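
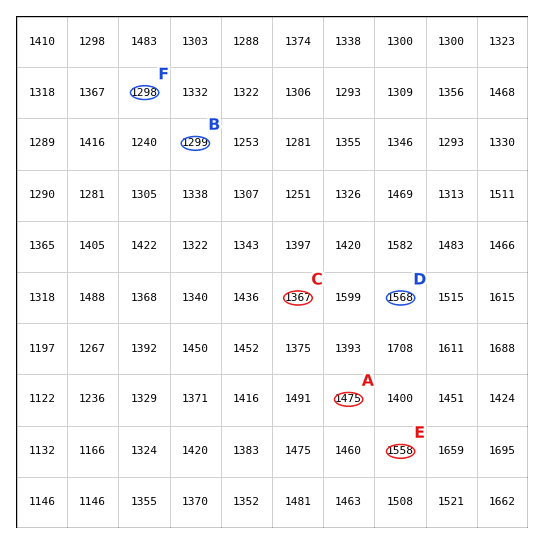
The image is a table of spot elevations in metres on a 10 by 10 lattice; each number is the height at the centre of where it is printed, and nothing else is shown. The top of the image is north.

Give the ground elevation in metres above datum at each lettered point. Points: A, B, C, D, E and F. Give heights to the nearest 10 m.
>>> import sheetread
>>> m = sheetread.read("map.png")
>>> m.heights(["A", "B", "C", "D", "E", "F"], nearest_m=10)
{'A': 1470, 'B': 1300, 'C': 1370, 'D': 1570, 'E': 1560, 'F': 1300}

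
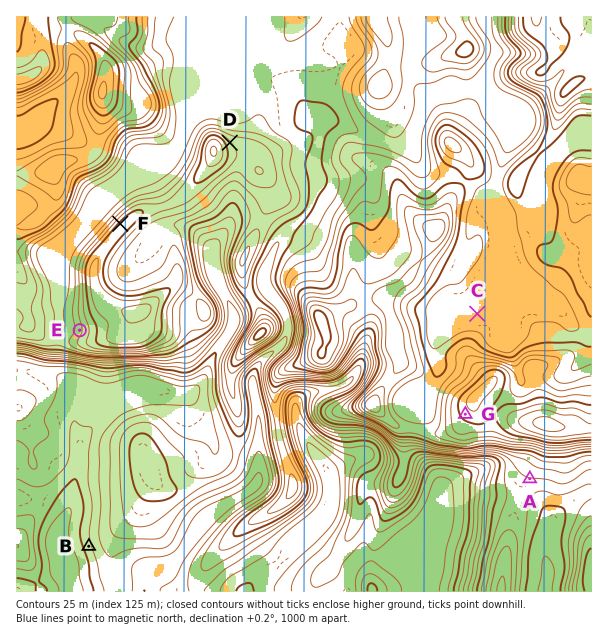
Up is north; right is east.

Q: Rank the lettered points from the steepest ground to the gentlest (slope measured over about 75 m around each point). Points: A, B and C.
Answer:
B A C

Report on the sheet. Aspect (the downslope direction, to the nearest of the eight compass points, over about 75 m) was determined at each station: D NE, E W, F NW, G SW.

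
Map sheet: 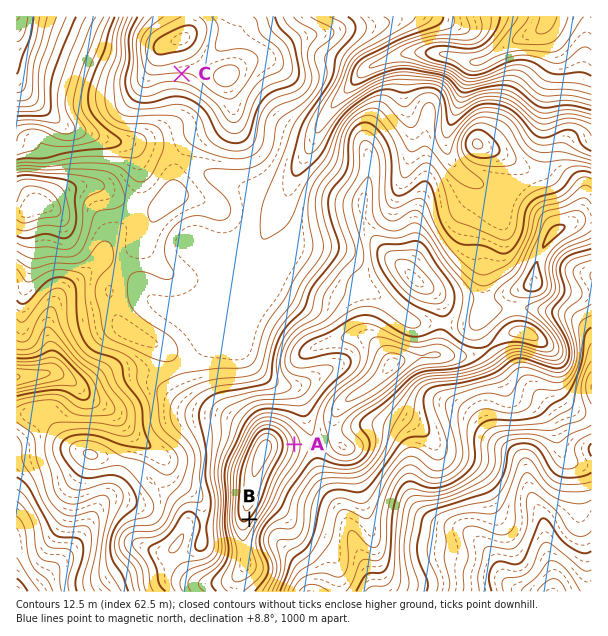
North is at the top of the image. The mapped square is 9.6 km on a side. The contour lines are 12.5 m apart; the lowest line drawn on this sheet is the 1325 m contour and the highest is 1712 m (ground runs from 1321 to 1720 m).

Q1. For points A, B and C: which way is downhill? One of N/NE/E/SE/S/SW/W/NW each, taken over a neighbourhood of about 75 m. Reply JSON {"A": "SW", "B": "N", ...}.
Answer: {"A": "E", "B": "SE", "C": "S"}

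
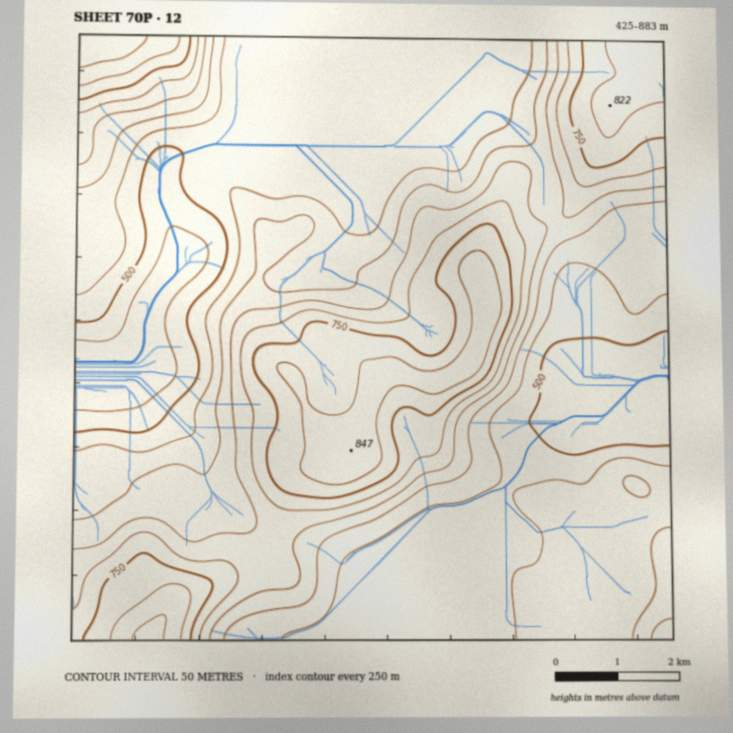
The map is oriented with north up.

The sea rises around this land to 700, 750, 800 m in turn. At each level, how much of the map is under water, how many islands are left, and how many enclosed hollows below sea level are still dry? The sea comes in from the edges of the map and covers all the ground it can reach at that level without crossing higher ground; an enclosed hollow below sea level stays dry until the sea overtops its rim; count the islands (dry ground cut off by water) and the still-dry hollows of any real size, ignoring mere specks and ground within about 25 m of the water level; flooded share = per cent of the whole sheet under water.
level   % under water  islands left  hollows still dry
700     77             1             0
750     85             1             0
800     93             1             0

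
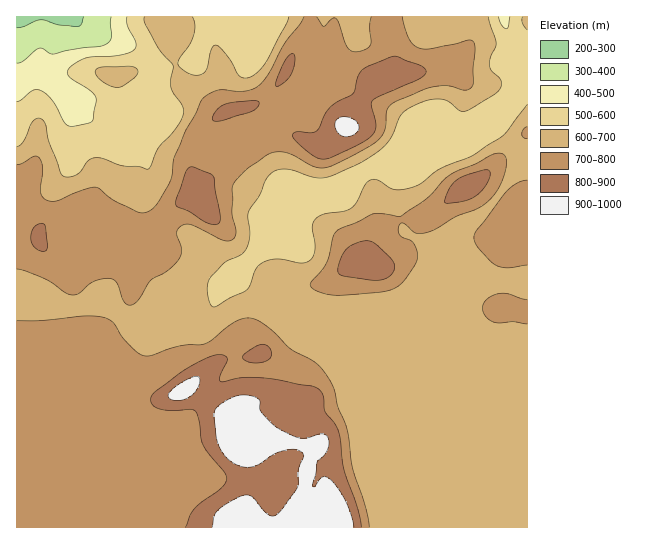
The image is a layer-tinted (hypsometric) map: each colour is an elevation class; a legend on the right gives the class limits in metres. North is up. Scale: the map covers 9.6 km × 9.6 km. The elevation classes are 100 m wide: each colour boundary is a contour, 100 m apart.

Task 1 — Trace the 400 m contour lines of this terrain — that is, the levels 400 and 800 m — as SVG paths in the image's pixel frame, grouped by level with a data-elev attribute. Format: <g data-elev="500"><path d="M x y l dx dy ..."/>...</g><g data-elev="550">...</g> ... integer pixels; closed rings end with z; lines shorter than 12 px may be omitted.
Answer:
<g data-elev="400"><path d="M111 17l0 21-2 4-4 3-36 5-16 4-14-6-16 13-6 2"/></g><g data-elev="800"><path d="M361 527l-4-21-13-37-5-36-4-10-10-12-2-14-2-6-8-5-46-8-24 0-22 4-1-5 7-18-2-3-6-2-13 4-23 13-27 20-5 7 1 7 7 4 14 2 18-2 4 2 4 10 4 24 24 32-1 5-4 5-22 16-7 7-8 17"/><path d="M249 362l9 1 9-3 4-5-1-6-4-4-4-1-10 5-10 8 1 2z"/><path d="M365 279l12 1 8-1 7-5 3-7-2-5-5-7-13-11-8-3-10 2-10 5-5 9-4 13 1 4 3 2z"/><path d="M42 251l4 0 1-5-2-20-3-3-8 4-3 11 3 9z"/><path d="M214 225l5-2 1-5-6-41-5-4-15-6-4 0-5 7-9 25 0 6 2 2 11 4 16 11z"/><path d="M447 203l18-2 12-6 10-12 3-6 0-6-3-1-5 0-17 6-8 4-6 6-4 7-2 8z"/><path d="M317 158l6 1 7-1 26-12 13-8 5-5 2-6-5-21 1-5 6-4 43-19 5-5-1-4-6-4-24-9-6 2-26 11-5 8-4 16-24 14-5 7-8 17-6 2-14-1-4 2 0 4 5 5z"/><path d="M213 121l9 0 29-9 6-5 2-5-9-1-25 3-9 7-3 6z"/><path d="M276 86l2 0 5-3 8-9 4-12-1-8-4 0-5 7-8 18z"/></g>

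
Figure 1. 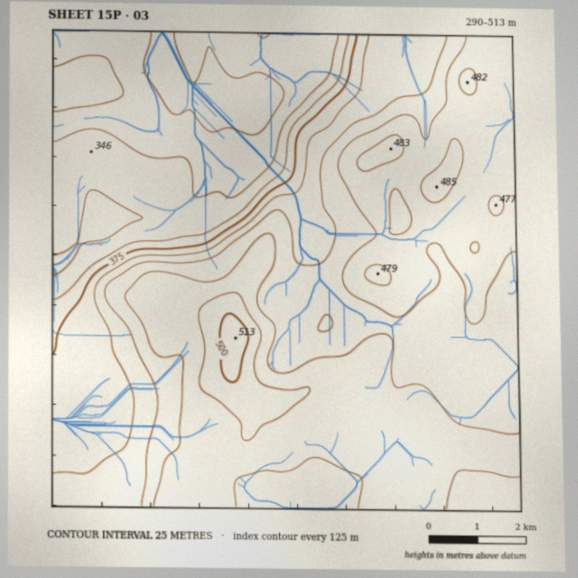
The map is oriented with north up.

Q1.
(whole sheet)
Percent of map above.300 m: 96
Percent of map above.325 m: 85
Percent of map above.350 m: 76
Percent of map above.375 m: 74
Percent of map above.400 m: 67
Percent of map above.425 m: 59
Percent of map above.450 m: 38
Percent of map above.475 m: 6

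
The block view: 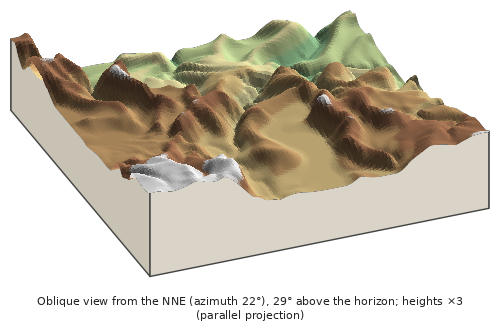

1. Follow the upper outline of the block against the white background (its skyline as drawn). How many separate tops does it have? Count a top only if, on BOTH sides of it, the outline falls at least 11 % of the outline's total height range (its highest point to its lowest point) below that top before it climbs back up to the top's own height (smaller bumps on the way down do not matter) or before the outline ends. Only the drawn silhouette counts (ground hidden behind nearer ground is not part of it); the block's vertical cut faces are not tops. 2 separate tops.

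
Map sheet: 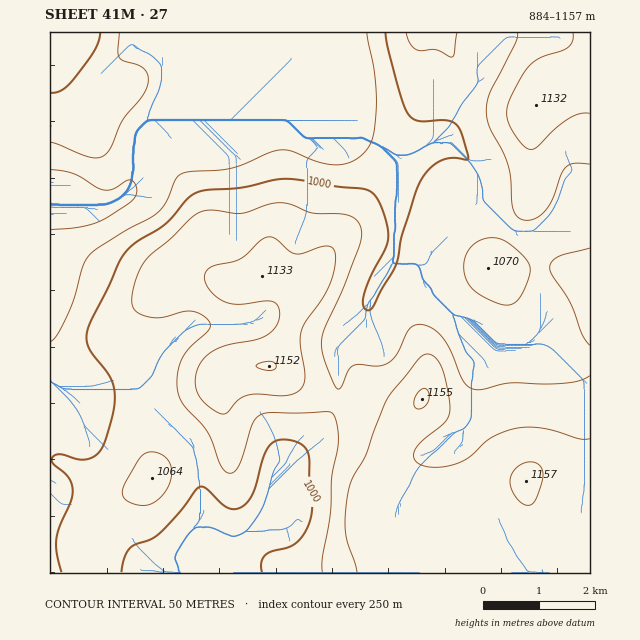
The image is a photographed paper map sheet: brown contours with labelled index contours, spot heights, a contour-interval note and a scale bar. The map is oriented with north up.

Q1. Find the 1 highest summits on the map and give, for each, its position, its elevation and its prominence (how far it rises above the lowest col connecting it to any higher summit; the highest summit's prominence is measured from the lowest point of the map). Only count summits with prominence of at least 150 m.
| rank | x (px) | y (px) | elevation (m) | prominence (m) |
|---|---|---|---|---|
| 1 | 526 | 481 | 1157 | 273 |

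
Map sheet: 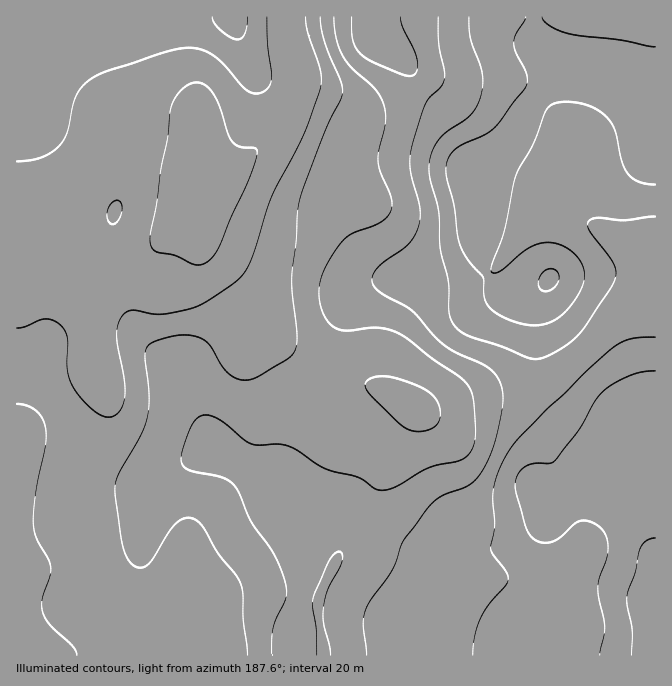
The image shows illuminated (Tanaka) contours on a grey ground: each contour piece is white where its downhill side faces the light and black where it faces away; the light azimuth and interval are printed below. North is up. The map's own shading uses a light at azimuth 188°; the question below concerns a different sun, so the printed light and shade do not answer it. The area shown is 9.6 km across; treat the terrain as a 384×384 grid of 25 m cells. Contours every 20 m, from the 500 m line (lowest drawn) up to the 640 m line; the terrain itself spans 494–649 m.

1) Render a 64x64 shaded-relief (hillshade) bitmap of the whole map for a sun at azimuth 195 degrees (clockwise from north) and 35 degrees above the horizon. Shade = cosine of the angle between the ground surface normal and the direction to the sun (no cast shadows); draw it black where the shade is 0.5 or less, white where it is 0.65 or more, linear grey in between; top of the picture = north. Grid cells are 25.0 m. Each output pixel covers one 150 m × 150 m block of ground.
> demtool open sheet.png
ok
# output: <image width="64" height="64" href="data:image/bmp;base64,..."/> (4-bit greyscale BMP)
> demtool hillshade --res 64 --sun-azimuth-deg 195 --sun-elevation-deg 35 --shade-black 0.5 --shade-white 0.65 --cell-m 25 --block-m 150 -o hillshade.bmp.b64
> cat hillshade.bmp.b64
<image width="64" height="64" href="data:image/bmp;base64,Qk12CAAAAAAAAHYAAAAoAAAAQAAAAEAAAAABAAQAAAAAAAAIAAATCwAAEwsAABAAAAAAAAAAAAAAABEREQAiIiIAMzMzAERERABVVVUAZmZmAHd3dwCIiIgAmZmZAKqqqgC7u7sAzMzMAN3d3QDu7u4A////AIiIiIiIiIiIh3eIiZiHd3iJmIiIiIiIiHd3dmZneIiIiIiIiIiIiIiHeIiZmHd3eImYiIiIiIiHd3dmZmd4iIiIiIiZmZmZiHd4iJmId3d4iZiHd4iIh3d3ZmVWZ4iYiIiIiIiIiZiId3iIiId3d3iIiHd3eIiHd2ZmVWZ4mZmIiIiIiIiImId3eIiIh3d3eIh3d3d3eHd2ZlVmZ4mZmYh3eIiIiIiYh3eIiIiHd3d3d3d3d3d3d3ZmZmd4mZmIh3d3d3eIiZiHd4iIiIiIh3d3Zmd2Z3eId3ZneIiZiId3d3d3eIiJmId4iJmZmIiId3dmd3d3eIiId4iImYh3d3d3iIiIiImIh3iJmZmZmIiHd3d3d3d4iIiImZmYh3d3d4iIiIiIiYiIiImZmZmYiIh3d3d3eIiIiImaqZiHd3h3iIiIiIiIiIiIiZmZmZiIiIiHd3eIiIiIiaqqmIiIiHeIiJmIiIiIiIiZmZmZiIiIiId3d4iIh3eJqqmZiZiHZoiImZiIiIiIiZmZmZmIiIiId3d3eIh3d4mZmYiZmYdleIiZmIiIiIiZmZmZiIiIiIh3ZmZ3d2Z4mZmIiJmph2Z4iJmYiIiIiZmpmZiIiId3d3dmZmZmZniZmHd4mZmHdniIiIiIiIiJmqqZiIiHd3d3d2ZmZlVWeJmYdneJmYh3d4iIiIiIiImqqZmIh3d3Zmd3ZmVVVEVomYd3eImZiHd3iIiId3eIiZqpmIh3d2ZmZmZmZVVERWd4d2d4iIiId3d3d3d3d3eImZmYh3d2ZmZmZmZVVERFVmZmZ3iIiId3d3d3d2Z3d3iIiIh3d2ZmZmZmZlVURFVmZVVneIiHd3d3d3dmZmZ3d3iId3dmZmZmZmZlVVRFVnZlVWZ3d3d3d4iId2ZVZnd3d3d2ZmZmZmZmZmZlVVZ3h2ZVVmZ3d3d3iIiHZVVmd3d3dmZmZmZmZ2ZmZmZmZ4iIdmVVZmd3d3eIiIdVVWd3d3dmVVZmZmZmZmZmZnd4iYh3ZmZmZ3d3d5mYdlVVZ4iHd2ZVVWZmZmZmZmZ3eIiZiId3ZmZmdmZ3mZh2VVZ4iId3ZVVWZmZmZmZmd3iImZmYiIh2ZmZmZmapmHZVZ4mYh3dlVVZmZmZmZ3d4iJmqqpmZiHdmZVVWZpmIZlZ4mZiId2VVVmZmZ3d3iIiZqru7qqmYh3ZlVVVmiIdmZ3iZmIh3ZVZmZmZ3eIiImZqrzMy7qpmId2ZVVVV3d3Z3iZmYd3ZlZmZmZniJmZmZqrzd3My6qZiIdmVVVGZmd3iJmYdmVVVnd2ZniJmqqqqrzN3dzLuqqZiHZlVEVWZmd4mYZVREVWd3d3eJmqqqq7zMzMzMy7uqqYd2VURVVWZniIZUMzNFZ3d3eJmqqqq7vMu7u7u7u7upmHdmVWZlVWZ3dUMzNEVmd3eImaqqqru7uqqqqqq7u6mYh3dmdmVVZndlRERERWZmd4mZmZmqu7qpmZmZmqq6qZiId3d3ZlZnd2VVVVVVVWZ4iZmZmZqqqZiImYiJmqqpmYiIiHd2ZneIdlZmVVVVZ3iIiIiImZmYiIiYh3iImZiIiIiId3d3eIh2ZmZlVVVneIiId3eIiIiImZmHd3eId3d3iIh3d3eIiHZmZmZlZmd4iId3d3d3d4iaqYd2ZmZVVWd3d3d3d4iYd2ZmZmZmd3iIh3dmZmZniJqpmHZlRDNEVnd3d3d3iZiHdmZmZ3d3eIiHd2ZlVWZ4mqqYd2VDIjRWd3d3d3eJmYd3dmd3d3d4iIh3dlVVZniaqZiHZUMzRWd4d3d3eImZiHd3d3d3d3iIiId2ZVVmeJmZmHdlVEVWeIiIiHd4iIiId3d3d3d3d4iIiHZmZmeJmZmId3ZmZniJmZmIiIiId3d3d3d3d3d3eIiId2Z3iJqqmId3d3d4iZmqqoiIh3d2Z3d3d3d3d3d3eIh3d4iZqqqYd3d3eIiZmaqriIiHd2ZmZ3d3d3d3dnd3d3eImaqruph3d3iIiIiZqruIiIh3ZmZnd3d3iHd2Znd3d4iZqqqqmHZ3iId3iImaq5mIiId2Zmd3d3iIh3ZmZ3d3iJmZmZiHZneIh3d3iJqqmZmYh3Zmd3d3eIiIdmZnd3d4iIiId2ZmeIiHd3eImZmZmZiId3d3d3d4iIh3ZmZ3d3eIiHdlRFZ3iIh3eIiYh5mZiId3d3d3d3iIiId2Znd3d3iHdlQ0RmeIiIiIiYh3mZiHd3d3d3d3eIiZmId2Z2Z3eId2VDRWZ3eIiJmZmHeYiHd3iIh3d3eIiZmZmHdmZneIiHZURFZnd3iZmqqYd4h3d3iIiId3eIiZqqqYh3ZneJmYd2VWZnd3eJqrupiId3d3iJmZiIiIiZqqqZh3d3eJqpiHZmd3d3eIqru6mIh3d3iJmZmYiImZqqqYh3d4iau6mId3d4h3d4mquqmId3d3eImZmZmZmaq7qod2d4mrzMqYd3iIiIh4iZmZh3Znd3d4iJmZmZmaq7updmZ4q83duph3iJmZiIiIiHdmZmZ3d3eIiJmZmqu8y6h2Voq83dyph3eJmqmYiIh2ZVVVZnd3d4iImZmqq7zLmGVnm8zMuph3d4maqZiId2VUVVVmd3d3iIiZmaqru7qXZmirzLqYd2Z3iZmZiHd2VVVVZmZ3d3eIiImZmaqqqYdmeKq6qYd2Z3iImYiHd3ZmZmZnd3d3d4iIiImZmaqZhmZ4mqqZh3ZneIiYiHd3dmZnd3d3"/>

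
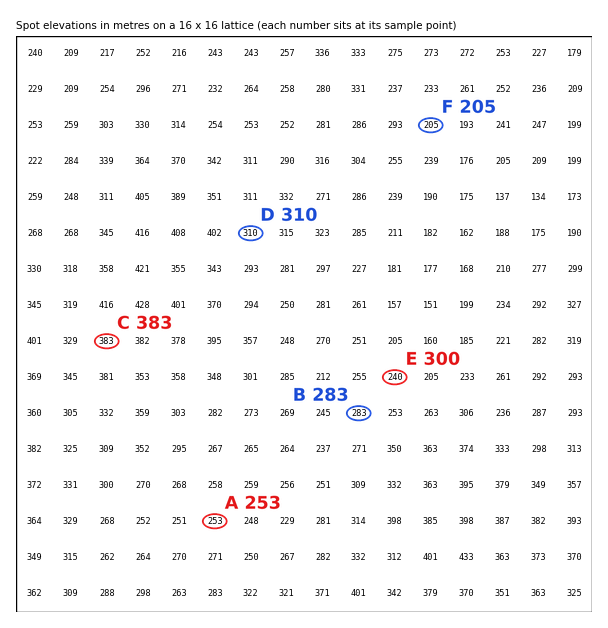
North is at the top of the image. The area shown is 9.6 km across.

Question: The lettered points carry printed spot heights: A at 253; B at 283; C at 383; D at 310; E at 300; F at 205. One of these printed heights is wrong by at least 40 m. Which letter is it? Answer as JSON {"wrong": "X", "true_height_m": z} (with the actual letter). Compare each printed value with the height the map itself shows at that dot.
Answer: {"wrong": "E", "true_height_m": 240}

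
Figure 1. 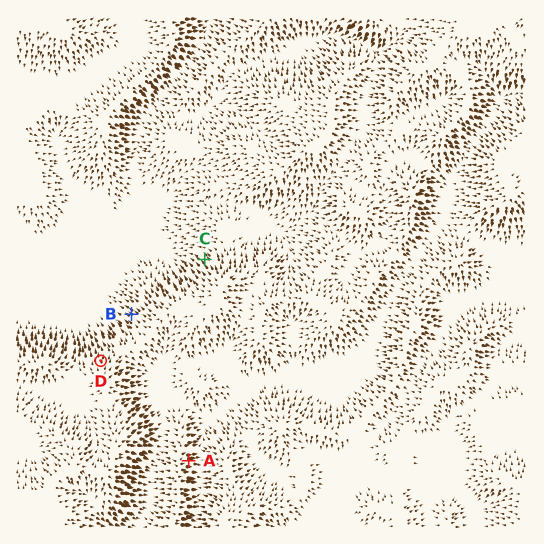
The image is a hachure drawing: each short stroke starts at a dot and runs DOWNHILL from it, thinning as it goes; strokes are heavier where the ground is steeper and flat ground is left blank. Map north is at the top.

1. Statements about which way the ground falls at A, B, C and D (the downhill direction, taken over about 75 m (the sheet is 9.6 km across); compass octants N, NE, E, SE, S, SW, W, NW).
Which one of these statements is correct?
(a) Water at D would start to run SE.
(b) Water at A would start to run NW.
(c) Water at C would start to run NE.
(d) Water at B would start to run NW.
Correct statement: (d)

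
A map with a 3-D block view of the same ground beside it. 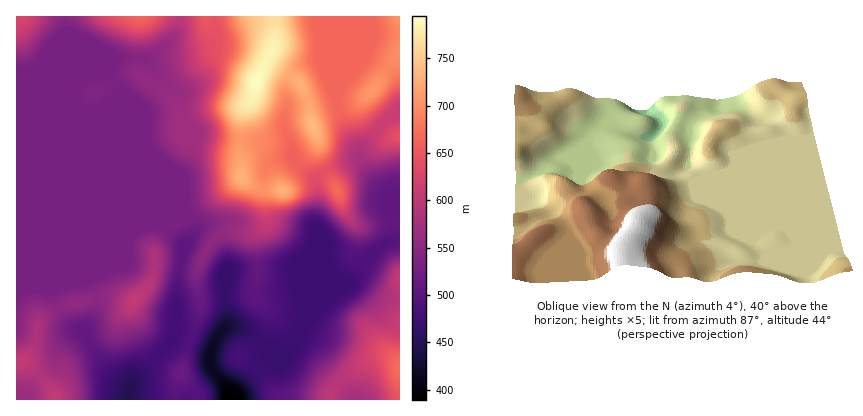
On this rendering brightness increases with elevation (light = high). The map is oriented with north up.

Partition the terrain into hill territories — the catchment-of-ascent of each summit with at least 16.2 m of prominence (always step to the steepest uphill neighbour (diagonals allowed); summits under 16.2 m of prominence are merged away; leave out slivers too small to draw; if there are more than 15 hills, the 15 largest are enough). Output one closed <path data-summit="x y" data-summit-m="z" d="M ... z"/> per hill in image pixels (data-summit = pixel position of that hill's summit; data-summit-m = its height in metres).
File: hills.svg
<path data-summit="256 82" data-summit-m="795" d="M338 16l-158 0-5 20-23 21-6 2-14-2-18 1-20 8-20 16 0 18 23 56 72 72 15 19 8-11 3-8-11-18-8 3-8 7 1-22 8-22 11-20 5-20 15-1 20 4 30 2 14 7 20 5 0-5-8-22 0-10 3-8 3-3 18-4 24-9 5 4z"/><path data-summit="16 16" data-summit-m="626" d="M66 16l-50 0 0 210 126 1 14-3 10 1-69-69-3-6-20-50 1-48-8-20z"/><path data-summit="400 368" data-summit-m="671" d="M400 240l-10 1-16 11-24 30-26 19-16 17-9 20-9 12-10 1-10-3 3 12-17 12-19 20-5 8 168 0z"/><path data-summit="282 190" data-summit-m="729" d="M292 156l-14 3-11 9-7 38-6 10-10 5-26 0-16 4-16 19-3 6-5 26-4 62 37 14 4-12 12-16-2-38 2-12 3-4 64-2 7 12 3 16 0-26 13-34-2-12 2-34-3-12-15-12z"/><path data-summit="134 300" data-summit-m="603" d="M162 224l-16 1-8 3-7 8-3 6-24 25-51 23 4 14 9 16 6 7 13 7 8 16 18 26 19 13 4-9 36-36 5-14 3-54 6-32-18-19z"/><path data-summit="16 362" data-summit-m="605" d="M140 227l-124 1 0 172 8 0 10-18 19-16 10-22 11-11 8-3-10-3-6-7-9-16-4-14 51-23 24-25 3-6z"/><path data-summit="338 190" data-summit-m="668" d="M356 161l-26 7-8 5-6 7 1 30-2 14 2 12-13 34 0 30 2 21 18-20 33-27 17-22 19-14 0-20-5-18-23-30z"/><path data-summit="242 178" data-summit-m="730" d="M208 135l-15 1-5 20-11 20-8 22 0 20 9-7 6-1 10 14 0 9 6-6 8-4 36-2 10-5 6-10 7-38 11-9 15-3-3-4-18-4-14-7-30-2z"/><path data-summit="372 90" data-summit-m="708" d="M400 16l-62 0 0 70-2 14 8 26 14 28 32-37 10-3z"/><path data-summit="140 16" data-summit-m="663" d="M180 16l-114 0 1 16 8 20 0 28 9-5 10-9 20-8 18-1 14 2 6-2 23-21 4-10z"/><path data-summit="312 126" data-summit-m="736" d="M332 92l-24 9-18 4-6 11 0 10 9 30 6 10 15 12 2 5 1-5 5-5 24-11 10-1 8 7-6-18-14-24-6-16-2-14z"/><path data-summit="182 372" data-summit-m="518" d="M174 338l-19 22-21 20-6 20 100 0 1-10-18-22-1-16z"/><path data-summit="56 398" data-summit-m="604" d="M82 331l-8 2-11 11-10 22-19 16-8 12-2 6 104 0 2-10-19-14-18-26z"/><path data-summit="400 136" data-summit-m="641" d="M400 115l-10 2-27 29-4 8 5 14 22 28 6 19 8-7z"/>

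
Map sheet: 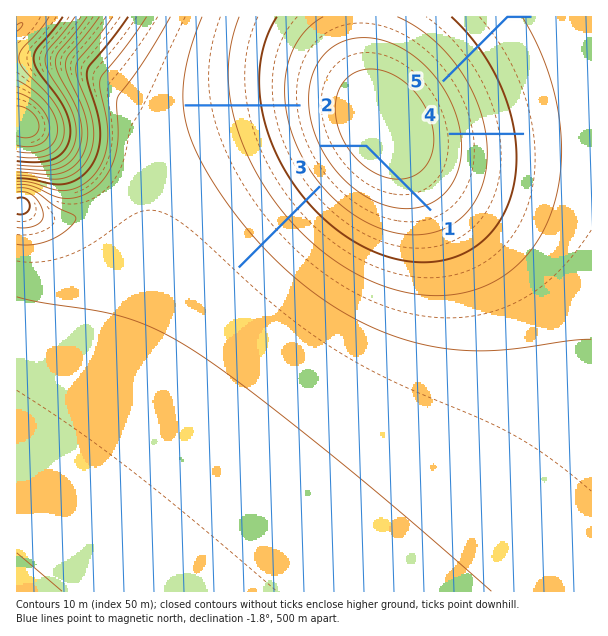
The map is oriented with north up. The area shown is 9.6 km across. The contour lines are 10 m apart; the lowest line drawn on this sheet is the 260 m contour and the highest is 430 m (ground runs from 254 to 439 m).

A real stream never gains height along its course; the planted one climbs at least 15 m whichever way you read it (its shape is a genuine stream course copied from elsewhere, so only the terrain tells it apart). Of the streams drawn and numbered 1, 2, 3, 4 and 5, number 1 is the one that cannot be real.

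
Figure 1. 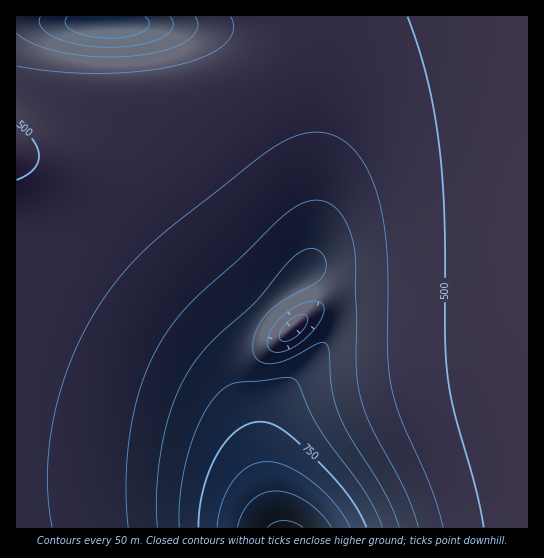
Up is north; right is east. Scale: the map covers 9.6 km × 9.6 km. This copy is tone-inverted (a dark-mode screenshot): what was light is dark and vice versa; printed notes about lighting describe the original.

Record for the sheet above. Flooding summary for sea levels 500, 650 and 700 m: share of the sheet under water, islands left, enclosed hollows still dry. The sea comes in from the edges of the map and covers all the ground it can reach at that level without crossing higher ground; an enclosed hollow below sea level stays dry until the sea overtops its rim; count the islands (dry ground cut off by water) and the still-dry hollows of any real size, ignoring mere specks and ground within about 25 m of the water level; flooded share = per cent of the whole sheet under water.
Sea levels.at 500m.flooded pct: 16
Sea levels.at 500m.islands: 0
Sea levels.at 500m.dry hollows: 0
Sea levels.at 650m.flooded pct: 85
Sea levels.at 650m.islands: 0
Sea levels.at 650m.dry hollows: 0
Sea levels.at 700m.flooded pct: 91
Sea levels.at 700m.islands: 0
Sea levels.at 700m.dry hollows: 0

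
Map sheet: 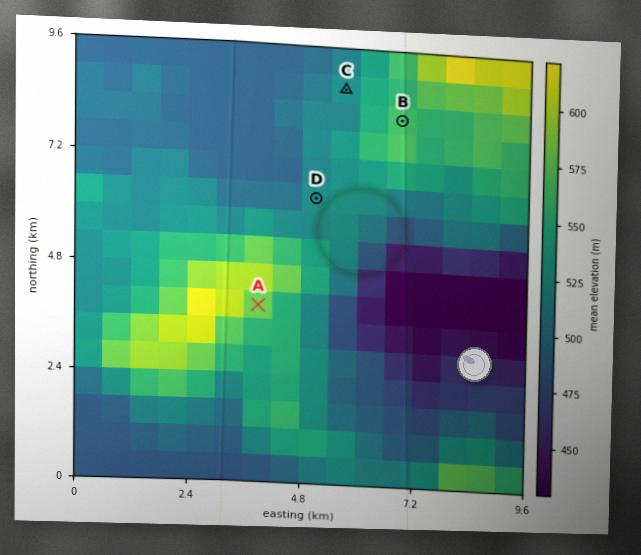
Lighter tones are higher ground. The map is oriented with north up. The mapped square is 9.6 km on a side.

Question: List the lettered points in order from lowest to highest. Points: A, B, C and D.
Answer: D C B A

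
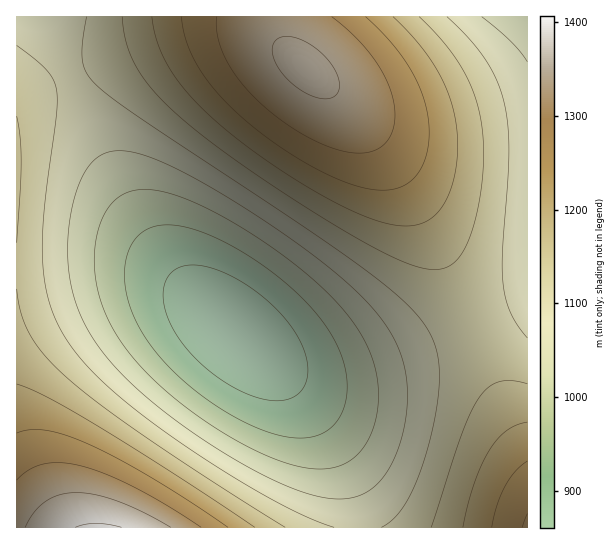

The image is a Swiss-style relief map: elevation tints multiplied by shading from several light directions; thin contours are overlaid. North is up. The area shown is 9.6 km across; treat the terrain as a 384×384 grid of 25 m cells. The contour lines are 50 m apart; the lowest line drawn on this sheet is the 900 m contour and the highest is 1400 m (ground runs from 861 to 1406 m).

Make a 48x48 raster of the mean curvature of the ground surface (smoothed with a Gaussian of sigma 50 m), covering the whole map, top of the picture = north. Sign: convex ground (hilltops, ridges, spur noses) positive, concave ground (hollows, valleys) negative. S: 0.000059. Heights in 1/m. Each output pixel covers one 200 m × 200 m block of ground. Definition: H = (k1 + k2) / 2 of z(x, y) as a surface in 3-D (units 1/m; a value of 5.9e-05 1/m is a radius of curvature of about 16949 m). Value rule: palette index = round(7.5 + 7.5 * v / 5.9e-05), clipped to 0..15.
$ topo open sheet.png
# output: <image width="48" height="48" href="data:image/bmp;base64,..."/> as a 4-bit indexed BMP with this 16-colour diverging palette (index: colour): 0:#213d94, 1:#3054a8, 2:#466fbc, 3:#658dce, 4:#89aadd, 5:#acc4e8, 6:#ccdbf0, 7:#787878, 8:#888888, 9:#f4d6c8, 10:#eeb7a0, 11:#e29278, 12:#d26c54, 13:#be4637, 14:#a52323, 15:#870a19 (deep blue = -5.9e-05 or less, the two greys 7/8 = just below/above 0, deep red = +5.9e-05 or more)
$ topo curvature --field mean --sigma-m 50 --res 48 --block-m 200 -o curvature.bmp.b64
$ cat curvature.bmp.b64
<image width="48" height="48" href="data:image/bmp;base64,Qk32BAAAAAAAAHYAAAAoAAAAMAAAADAAAAABAAQAAAAAAIAEAAATCwAAEwsAABAAAAAAAAAAlD0hAKhUMAC8b0YAzo1lAN2qiQDoxKwA8NvMAHh4eACIiIgAyNb0AKC37gB4kuIAVGzSADdGvgAjI6UAGQqHAM3e7u/u7t3MuqmHdmVEQzM0RFVmeJmrzM3d7u7u7dzLqph3ZVRDMzMzRFVmeJqrzM3d7u7t3cu6mYd2VUQzMzMzRFVneJqrzMzd3d3dzLupmHdlVDMyIiIzNFVneJqrzMzd3d3My7qZh2ZUQzIiIiIzNFVniJq7zMzN3czLuqmIdmVEMyIiEiIjNFVniJq7zMzMzMy7qpiHZVQzIiERESIjNFZniZq7zMzMzLu6qYh2VUMyIRERERIjNFZniZq7zLzMu7qpmHdlVDMiERAAERIjRFZ3iZq7zLu7u6qZh3ZVQyIREAAAARIjRFZ3iaq7vLu7uqmYd2VEMiEQAAAAARIjRVZ4iaq7u7u6qpmHdlRDIhEAAAAAARIzRWZ4iaq7u7qqqZh3ZVQyIRAAAAAAARI0RWd4maqru6qqmYd2VUMiEQAAAAAAASI0VWeImaqru6qpmIdlVDMhEAAAAAAAESM0VmeImaqquqqZiHZlQzIRAAAAAAAAEiNEVneJmqqqqqmYh3ZUQyEQAAAAAAABEjNFZniJmqqqqqmYd2VUMiEAAAAAAAABIjRVZ3iZqqqqqpmIdmVDMhEAAAAAAAARI0RWZ4iZqqqqqZmHdlRDIhAAAAAAAAESM0VmeImaqqqqqZiHZlQzIRAAAAAAABEiNFVneJmqqqqqmZh3ZVQyIQAAAAAAARIjRVZ3iZqqqqqqmZh3ZUQyEQAAAAAAESI0RWd4maqqu6qqmIh2ZUMyEQAAAAABEiNEVneJmqq7u7qpmIh2VUMiEQAAAAARIjRFZ3iZqru7u7qpmId2VEMiEQAAABESI0RWd4maq7u7u7qpmId2VEMiERAAEREjNFVneJmqu7zMu7qpiIdmVDMiERERESIzRVZ3iaq7vMzMy7qpiIdmVDMiIRERIiM0VWeImqu8zMzMy7qpiIdlVDMiIhEiIzRFZniJqrvMzd3My7qph4dlVDMyIiIiM0RWZ4mau8zN3d3cy7qph3dlVDMyIiIzNEVmeJmrvM3d3d3cy7qZh3dlVEMzMzM0RVZ3iZq7zd3u7u3dy7qZh3ZlVEMzMzNEVWd4mqvM3e7u7u3dy7qYh3ZlVEMzM0RFVneJqrzN3u7v7u7dy7qYh3ZlVEREREVWZ4iaq8ze7v///u7dy6qYd3ZlVERERFVmeImqvN3u/////+7cy6qYd3ZVVEREVVZniJqrzd7v/////+7cy6mYdmZVVERFVWZ4iaq83e7//////+3cu6mIdmZVVVVVVmeImqvN3u///////u3cuqmHdmZVVVVVZneJqrzN7v///////u3MupmHdmVVVVVWZ3iZq8ze7////////t3LqpiHZmVVVVVmd4iau83u////////7tzLqZh3ZlVVVVZmeImqvN3v////////7dy6qYh2ZVVVVVZneJmrzN7v///////+7cu6mId2ZVVVVVZniJq7zd7////////u3MupmHdmVVVVVWZ3iZq8ze7///////7t3LqpiHZlVURFVWZ4iau83e///////+7dy6qYh2ZVVQ=="/>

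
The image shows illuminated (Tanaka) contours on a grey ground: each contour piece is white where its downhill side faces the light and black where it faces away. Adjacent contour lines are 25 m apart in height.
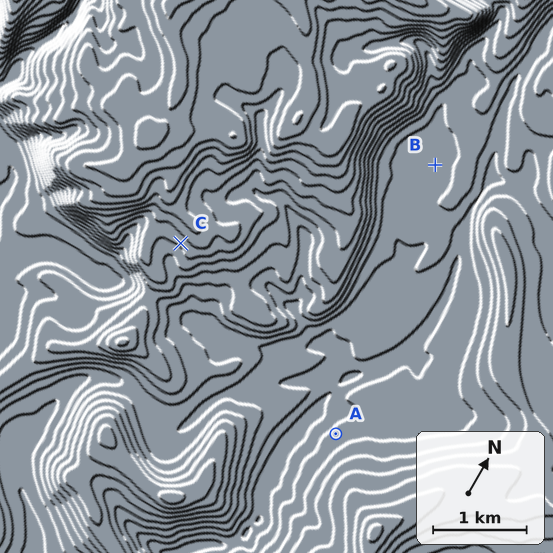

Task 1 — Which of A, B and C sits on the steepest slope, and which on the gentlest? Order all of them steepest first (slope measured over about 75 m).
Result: C A B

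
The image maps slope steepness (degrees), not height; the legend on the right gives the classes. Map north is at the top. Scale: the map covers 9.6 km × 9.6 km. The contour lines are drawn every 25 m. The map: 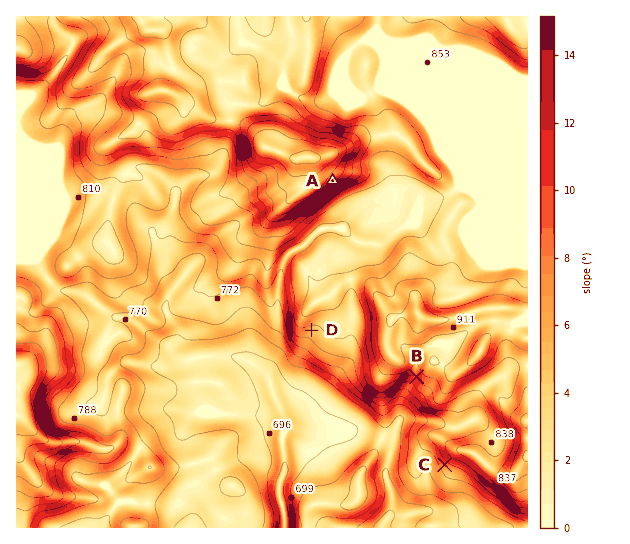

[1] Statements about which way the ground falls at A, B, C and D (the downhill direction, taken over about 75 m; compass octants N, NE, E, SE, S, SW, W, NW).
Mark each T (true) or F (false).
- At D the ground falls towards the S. T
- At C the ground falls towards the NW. F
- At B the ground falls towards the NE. F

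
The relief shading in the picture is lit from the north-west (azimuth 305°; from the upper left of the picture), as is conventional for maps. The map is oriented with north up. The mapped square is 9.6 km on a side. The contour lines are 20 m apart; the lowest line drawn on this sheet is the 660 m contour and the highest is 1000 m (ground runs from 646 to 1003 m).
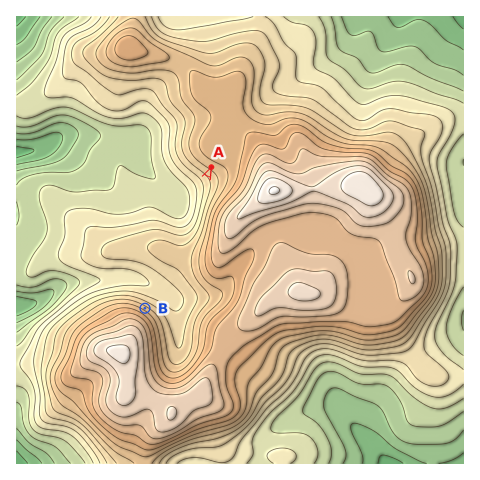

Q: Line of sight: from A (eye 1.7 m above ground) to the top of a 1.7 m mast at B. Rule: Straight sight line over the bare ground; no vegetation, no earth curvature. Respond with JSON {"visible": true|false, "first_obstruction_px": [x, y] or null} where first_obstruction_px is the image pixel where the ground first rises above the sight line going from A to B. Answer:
{"visible": true, "first_obstruction_px": null}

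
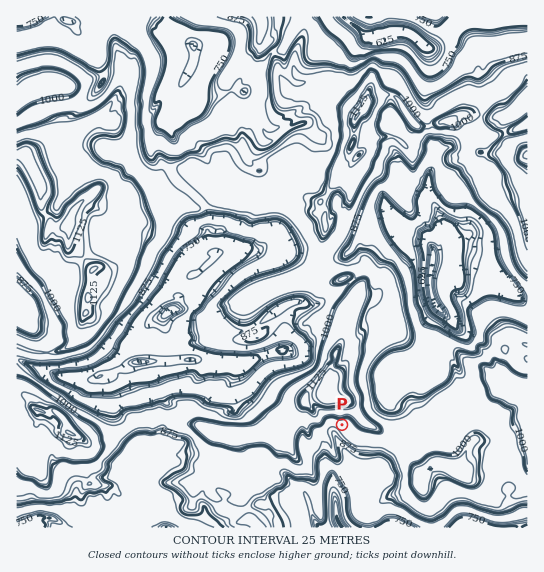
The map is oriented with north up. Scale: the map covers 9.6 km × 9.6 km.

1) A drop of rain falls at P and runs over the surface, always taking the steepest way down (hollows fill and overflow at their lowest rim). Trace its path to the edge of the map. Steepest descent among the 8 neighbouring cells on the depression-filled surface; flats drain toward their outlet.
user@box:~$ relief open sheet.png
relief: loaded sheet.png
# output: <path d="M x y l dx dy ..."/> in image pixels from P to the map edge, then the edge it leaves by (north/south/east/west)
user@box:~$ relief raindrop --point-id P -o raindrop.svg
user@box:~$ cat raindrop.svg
<path d="M342 425l-7 6 0 6 3 5 7 8 4 11 4 4-3 2 0 15 1 3-8 8-2 0-6 5 0 12 2 1 0 7 1 1 0 3 4 5"/>
exit: south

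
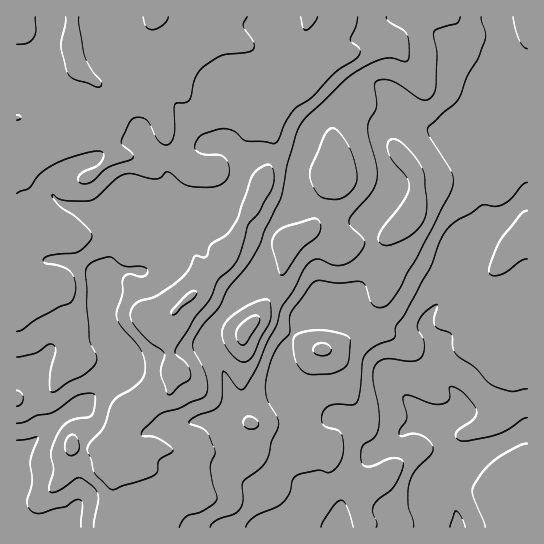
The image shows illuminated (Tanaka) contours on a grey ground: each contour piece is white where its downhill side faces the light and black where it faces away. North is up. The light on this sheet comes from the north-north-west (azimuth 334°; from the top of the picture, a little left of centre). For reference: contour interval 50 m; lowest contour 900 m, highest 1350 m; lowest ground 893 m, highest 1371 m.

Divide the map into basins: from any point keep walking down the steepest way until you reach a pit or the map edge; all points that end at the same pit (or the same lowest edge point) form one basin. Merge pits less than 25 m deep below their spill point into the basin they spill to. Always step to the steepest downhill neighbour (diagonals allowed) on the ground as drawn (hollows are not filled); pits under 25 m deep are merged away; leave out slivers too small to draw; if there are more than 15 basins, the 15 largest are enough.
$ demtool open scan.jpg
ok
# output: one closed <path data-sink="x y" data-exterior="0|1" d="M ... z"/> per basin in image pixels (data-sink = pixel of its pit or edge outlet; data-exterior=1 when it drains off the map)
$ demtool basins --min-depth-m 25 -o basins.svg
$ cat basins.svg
<path data-sink="458 527" data-exterior="1" d="M527 16l-511 1 0 194 19 12 30 6 10 7 16 1 27 8 9 0 6-4-4 6 2 36 12 26 8 7 21-2-3 5-1 22 3 18 6 12-4 4-4 16-23 17-16 8-29 31 0 14 3 6 7 5 6-1-4 3-1 20-7 24 1 10 422-1z"/><path data-sink="17 527" data-exterior="1" d="M17 212l-1 43 3 8 17 23 2 9 21-10 4 1 2 13 8 20 2 23 4 13-18 18-11 19-21 1-13 6 0 128 89 1 2-19 6-23 0-12 4-3-6 1-7-5-3-6 0-14 29-31 16-8 23-17 4-16 4-4-6-12-3-18 1-22 3-5-21 2-8-7-12-26-2-36 2-4-4 2-9 0-27-8-16-1-10-7-30-6z"/>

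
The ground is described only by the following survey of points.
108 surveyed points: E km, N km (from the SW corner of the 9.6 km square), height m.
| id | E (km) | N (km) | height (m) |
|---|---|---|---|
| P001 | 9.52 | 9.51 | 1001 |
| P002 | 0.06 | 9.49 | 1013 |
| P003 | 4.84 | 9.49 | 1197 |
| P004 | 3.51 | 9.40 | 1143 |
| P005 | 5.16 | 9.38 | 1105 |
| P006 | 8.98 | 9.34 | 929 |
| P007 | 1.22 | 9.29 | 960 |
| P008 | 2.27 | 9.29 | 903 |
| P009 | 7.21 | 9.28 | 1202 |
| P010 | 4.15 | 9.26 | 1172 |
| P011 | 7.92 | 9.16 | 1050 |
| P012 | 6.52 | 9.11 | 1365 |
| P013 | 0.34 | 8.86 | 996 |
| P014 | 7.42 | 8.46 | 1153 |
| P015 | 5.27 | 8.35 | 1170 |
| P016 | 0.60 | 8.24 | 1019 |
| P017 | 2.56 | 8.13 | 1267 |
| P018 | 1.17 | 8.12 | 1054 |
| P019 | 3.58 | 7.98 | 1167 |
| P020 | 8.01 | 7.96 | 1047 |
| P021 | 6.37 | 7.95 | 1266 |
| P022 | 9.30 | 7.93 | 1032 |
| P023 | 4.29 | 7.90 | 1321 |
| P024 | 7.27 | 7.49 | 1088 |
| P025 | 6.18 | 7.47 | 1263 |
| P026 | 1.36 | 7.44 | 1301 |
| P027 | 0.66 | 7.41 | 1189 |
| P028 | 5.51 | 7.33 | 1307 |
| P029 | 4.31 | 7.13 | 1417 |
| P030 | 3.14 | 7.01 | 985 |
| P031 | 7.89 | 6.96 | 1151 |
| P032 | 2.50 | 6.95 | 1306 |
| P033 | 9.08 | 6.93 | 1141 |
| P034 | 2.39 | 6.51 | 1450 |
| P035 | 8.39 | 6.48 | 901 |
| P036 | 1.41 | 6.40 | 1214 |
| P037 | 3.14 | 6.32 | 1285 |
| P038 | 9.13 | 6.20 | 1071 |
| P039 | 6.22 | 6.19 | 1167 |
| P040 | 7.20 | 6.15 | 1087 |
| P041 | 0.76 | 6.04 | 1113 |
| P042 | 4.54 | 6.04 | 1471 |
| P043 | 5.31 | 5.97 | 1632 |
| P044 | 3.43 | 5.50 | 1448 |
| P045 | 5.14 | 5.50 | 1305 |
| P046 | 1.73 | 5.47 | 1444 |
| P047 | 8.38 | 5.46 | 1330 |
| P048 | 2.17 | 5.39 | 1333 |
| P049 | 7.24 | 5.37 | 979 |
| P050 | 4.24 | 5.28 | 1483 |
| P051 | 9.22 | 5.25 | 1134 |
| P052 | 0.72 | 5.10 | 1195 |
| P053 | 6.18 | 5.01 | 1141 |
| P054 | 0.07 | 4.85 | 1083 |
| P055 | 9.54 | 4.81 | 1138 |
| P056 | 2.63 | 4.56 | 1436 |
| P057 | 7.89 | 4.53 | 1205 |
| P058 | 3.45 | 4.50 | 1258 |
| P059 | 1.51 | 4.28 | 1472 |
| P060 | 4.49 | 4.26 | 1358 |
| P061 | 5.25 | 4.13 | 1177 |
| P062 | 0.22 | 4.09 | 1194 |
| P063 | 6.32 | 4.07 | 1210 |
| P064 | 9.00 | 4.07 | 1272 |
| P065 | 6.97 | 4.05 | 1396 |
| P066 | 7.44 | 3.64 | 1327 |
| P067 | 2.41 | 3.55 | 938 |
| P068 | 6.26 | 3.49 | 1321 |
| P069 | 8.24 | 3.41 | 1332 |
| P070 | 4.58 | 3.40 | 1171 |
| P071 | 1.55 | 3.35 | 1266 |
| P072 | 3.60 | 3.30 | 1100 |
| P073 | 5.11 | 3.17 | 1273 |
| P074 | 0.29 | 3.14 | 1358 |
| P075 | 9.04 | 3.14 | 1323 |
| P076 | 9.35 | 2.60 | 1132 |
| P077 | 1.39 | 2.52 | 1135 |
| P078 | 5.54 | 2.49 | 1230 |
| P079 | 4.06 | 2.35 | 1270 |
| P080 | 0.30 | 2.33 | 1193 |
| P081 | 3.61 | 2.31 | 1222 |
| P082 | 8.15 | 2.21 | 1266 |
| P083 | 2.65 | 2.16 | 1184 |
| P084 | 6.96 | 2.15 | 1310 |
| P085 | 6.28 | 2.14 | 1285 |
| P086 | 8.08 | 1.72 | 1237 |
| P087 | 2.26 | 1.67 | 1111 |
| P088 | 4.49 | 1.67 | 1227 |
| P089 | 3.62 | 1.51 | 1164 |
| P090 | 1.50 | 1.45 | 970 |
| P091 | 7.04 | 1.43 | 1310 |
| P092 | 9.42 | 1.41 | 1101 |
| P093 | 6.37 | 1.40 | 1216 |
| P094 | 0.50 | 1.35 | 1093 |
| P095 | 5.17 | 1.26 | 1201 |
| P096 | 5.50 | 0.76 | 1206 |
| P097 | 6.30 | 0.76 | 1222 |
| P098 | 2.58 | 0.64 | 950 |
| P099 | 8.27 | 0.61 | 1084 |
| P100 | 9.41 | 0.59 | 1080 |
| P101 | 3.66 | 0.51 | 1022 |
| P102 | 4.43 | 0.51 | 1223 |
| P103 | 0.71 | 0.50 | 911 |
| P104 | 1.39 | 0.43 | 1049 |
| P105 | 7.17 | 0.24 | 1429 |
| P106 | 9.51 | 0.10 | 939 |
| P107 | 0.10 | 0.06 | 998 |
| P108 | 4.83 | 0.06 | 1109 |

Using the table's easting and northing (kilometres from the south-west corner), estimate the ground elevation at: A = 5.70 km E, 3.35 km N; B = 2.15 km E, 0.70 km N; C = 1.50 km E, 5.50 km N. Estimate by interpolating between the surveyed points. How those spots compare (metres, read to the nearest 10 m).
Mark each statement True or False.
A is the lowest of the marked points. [False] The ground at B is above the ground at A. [False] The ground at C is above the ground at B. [True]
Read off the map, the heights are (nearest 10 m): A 1240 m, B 900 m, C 1290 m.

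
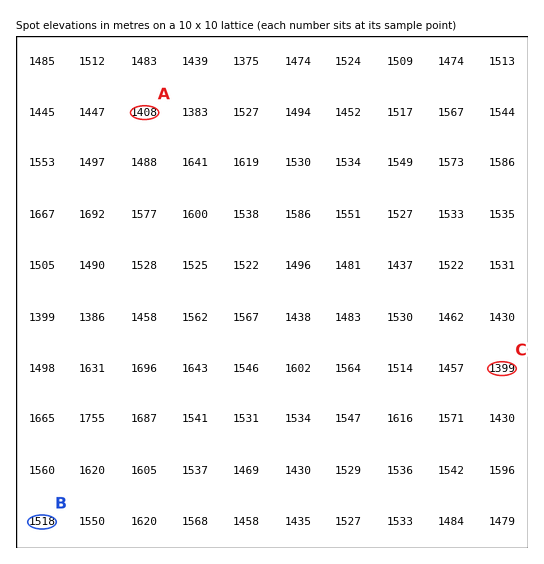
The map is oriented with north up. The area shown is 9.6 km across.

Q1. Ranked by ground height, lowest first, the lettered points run C A B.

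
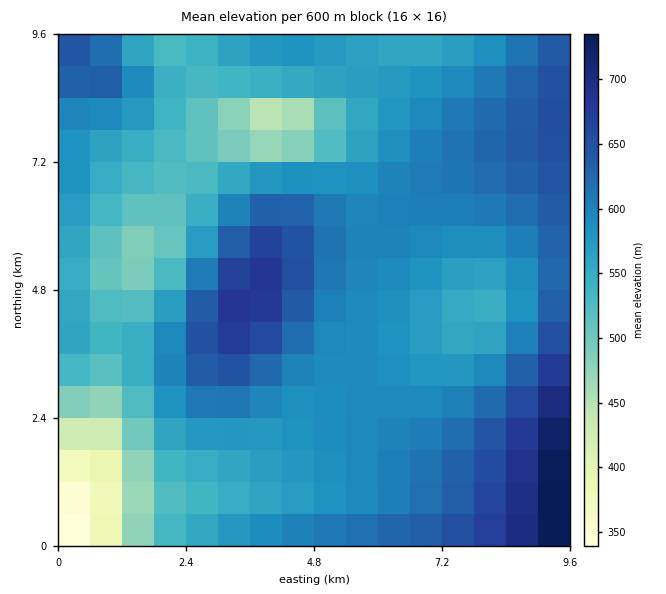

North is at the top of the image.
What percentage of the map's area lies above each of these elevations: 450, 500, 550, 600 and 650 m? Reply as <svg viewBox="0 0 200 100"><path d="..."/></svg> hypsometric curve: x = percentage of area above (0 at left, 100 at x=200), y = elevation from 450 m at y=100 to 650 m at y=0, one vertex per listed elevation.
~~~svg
<svg viewBox="0 0 200 100"><path d="M192 100l-8-25-32-25-77-25-53-25"/></svg>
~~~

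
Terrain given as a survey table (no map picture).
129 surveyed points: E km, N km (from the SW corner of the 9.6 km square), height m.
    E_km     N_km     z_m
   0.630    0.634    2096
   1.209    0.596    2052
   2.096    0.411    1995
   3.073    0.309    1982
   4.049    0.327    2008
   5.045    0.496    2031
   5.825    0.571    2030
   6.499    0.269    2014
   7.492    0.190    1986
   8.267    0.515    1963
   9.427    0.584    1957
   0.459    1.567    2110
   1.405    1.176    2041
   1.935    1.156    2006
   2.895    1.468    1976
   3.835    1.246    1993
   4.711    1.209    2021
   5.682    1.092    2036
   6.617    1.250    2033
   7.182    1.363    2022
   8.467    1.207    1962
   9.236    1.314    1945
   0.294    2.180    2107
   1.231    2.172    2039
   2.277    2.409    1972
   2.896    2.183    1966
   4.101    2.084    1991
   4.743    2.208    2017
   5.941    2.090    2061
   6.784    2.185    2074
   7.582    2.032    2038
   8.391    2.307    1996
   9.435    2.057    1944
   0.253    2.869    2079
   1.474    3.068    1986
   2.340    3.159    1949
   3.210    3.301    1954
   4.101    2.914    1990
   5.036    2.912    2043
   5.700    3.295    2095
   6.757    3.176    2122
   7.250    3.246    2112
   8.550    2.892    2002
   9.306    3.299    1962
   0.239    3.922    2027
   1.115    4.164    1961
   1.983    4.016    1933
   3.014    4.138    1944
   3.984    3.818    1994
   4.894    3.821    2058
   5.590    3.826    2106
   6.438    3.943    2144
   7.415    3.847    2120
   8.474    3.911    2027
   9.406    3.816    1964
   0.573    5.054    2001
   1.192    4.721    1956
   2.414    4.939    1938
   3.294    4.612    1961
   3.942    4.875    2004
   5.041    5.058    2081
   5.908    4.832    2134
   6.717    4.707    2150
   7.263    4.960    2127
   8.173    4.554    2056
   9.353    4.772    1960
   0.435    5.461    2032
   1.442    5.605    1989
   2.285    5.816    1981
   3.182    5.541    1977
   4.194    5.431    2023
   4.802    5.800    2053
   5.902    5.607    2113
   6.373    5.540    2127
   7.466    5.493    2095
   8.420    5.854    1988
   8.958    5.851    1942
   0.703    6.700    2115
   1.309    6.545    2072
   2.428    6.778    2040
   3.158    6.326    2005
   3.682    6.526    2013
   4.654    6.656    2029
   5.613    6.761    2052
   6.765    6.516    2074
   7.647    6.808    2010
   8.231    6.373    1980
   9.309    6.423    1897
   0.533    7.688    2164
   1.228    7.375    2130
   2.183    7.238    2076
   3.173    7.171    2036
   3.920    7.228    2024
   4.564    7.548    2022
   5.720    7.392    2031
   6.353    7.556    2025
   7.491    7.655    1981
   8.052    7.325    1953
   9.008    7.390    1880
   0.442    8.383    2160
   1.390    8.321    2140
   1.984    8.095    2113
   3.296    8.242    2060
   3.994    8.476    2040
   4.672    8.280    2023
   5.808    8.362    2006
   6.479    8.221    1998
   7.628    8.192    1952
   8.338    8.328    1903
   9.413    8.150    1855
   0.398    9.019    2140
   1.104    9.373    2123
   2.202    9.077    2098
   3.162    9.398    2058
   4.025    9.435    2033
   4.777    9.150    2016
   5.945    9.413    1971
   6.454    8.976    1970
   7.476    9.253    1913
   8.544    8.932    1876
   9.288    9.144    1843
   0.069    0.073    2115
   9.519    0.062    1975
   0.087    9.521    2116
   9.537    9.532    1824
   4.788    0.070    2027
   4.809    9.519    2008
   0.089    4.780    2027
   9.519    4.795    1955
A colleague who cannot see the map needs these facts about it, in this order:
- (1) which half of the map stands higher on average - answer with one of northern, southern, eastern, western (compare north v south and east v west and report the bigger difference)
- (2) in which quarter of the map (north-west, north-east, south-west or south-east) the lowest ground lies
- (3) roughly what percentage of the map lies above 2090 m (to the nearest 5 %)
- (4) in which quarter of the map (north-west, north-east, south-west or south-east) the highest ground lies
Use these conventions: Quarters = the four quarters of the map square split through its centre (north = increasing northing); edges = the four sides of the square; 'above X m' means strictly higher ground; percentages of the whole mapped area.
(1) The western half stands higher on average than the eastern half.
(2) Look to the north-east quarter for the lowest ground.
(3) Roughly 20 % of the ground is higher than 2090 m.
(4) Look to the north-west quarter for the highest ground.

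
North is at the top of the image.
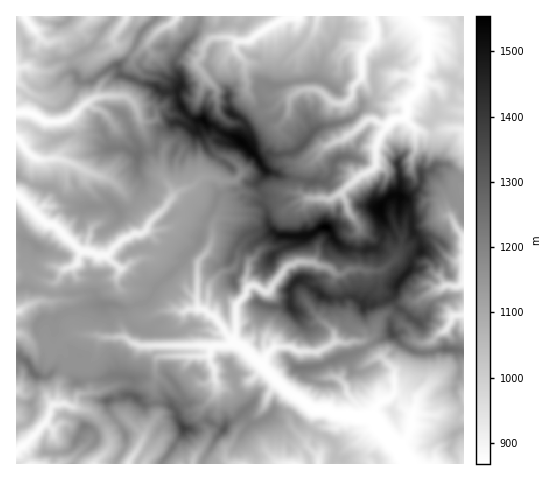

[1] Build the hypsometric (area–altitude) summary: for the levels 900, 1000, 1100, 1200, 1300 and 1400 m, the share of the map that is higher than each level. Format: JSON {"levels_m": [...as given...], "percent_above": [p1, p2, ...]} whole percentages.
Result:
{"levels_m": [900, 1000, 1100, 1200, 1300, 1400], "percent_above": [94, 78, 55, 25, 12, 5]}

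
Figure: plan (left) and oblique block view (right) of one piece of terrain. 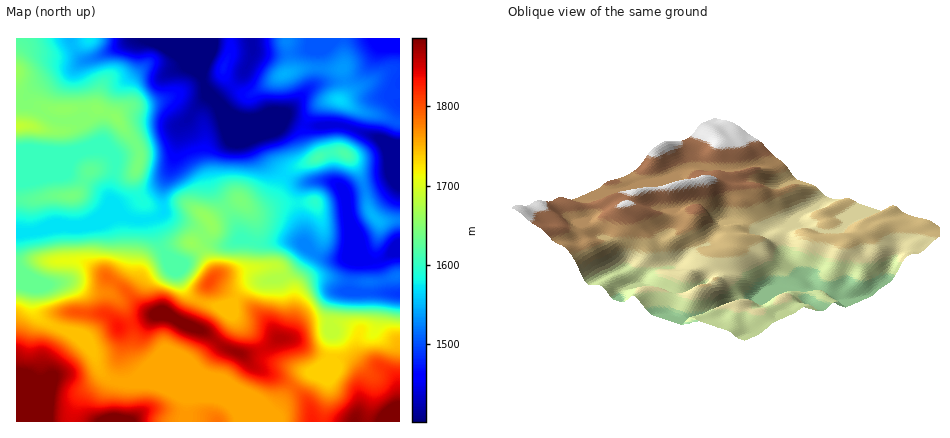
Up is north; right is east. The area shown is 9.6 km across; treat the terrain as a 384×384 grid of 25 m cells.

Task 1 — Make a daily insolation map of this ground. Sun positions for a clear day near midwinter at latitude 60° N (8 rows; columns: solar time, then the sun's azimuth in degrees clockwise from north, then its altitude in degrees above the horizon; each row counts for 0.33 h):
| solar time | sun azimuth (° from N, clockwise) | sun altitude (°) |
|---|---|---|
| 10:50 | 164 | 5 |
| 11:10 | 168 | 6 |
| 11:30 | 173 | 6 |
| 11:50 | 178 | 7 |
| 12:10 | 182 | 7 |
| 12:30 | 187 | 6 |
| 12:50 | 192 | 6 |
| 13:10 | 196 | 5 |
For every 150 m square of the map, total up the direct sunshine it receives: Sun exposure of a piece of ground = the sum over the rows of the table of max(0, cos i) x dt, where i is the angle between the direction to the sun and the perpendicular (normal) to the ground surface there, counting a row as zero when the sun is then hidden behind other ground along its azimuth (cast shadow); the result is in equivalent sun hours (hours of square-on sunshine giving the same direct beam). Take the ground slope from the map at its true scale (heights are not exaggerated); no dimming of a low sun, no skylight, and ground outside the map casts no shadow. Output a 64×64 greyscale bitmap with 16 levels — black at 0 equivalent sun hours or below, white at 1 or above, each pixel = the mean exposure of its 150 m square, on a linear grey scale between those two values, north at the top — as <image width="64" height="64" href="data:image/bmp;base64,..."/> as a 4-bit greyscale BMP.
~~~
<image width="64" height="64" href="data:image/bmp;base64,Qk12CAAAAAAAAHYAAAAoAAAAQAAAAEAAAAABAAQAAAAAAAAIAAATCwAAEwsAABAAAAAAAAAAAAAAABEREQAiIiIAMzMzAERERABVVVUAZmZmAHd3dwCIiIgAmZmZAKqqqgC7u7sAzMzMAN3d3QDu7u4A////AERERERDMyERERI0VlVERERDM0REREREREQzIiM0MzMzVEREREMhAAAAABNnZVREQzIiRERERFREQzIQASMyERJVRERUMyEAAAAAACIzMzMiISRERERVVUQyEAAAEiEAAEQzNFQzIQAAAAAAAAEjQzMzRERERWVVVCEAAAAREQAAMyIkVUMhAAAAAAAAAkRERERERERnd2ZTEAAAAREREAAzMiNWZUIQAAAAAAE0RERERERFaaqphkEAAAARERERESIyI1Z3YxAAAAAAE0RERERERGm8y6l1IAABEREBIiIiESIiNWZTEQAAABI0RERERERXm9y5dkIQASMyEAEjMzIBIiIiIiISESIzM0RERERGeJq7qGQzMzMzREMhATREIRESIhAAASI0ZlVURERERGirzcp1M0RXiZdEQzIRIzEAIRIhAAABI0VmZmZURERGiazcuGRFZ4qrqXVEQhEQAAAhERAAAAE0VWZ3iHVERXmqmZhkM0Z4mruXUyEiIAAAAAAAAAAAE0Vnd3eIh1aKvMuXQgAAJGeJmGQQAAEQAAABAAAAAAAjRniIdniZic3u24QAAAATRWZlMhAAESEAABIAAAAAAjRmd3dmeKu87tyoUQAAABMzIiIiISIiMyAAEQAAAAA0aIh2VVZ5ve7blkIQAAABMyEAABI0REMzMQAAAAAAJYqqqYUyNWis7JUhAAAAAAIyEAAAEjREMhAQAAAAAAJYmZh3ZCEjVmiGIAAAAAAAJDEAAAARERAAAAAAAAAAASIzIiIhABMyESEAAAAAAAEzEAAAAAAAAAAAAAAAAAAAAAAAAAABMhAAAAAAAAABEiAAAAAAAAAAAAAAAAAAAAAAAAAAASRCAAAAAAAAJEQyAAAAAAAAAAAAAAAAAAAAAAAAABM0VUEAAAAAABV3ZTEAAAAAAAAAAAAAAAABAAAAAAAAJWZUEAAAAAAAJXZlQgAAAAAAAAAAAAAAAAIQEAAAAAFFZTEAAAAAAAABRmZDEAAAAAABAAAAAAAAAiETRDIAFEQyEAAAAAAAAAATRERCEAAAAAAAAAAAAAABNGiamHdlIQAAAAAAAAAAAAABEjRDIiEAAAAAAAAAAABFd2ZmZlMAAAAAAAAAAAAAAAAAAAEREAAAAAAAAAAAABIREREREAAAAAAAAAAAAAAAAAAAAAAAAAASEAAAAAAAAAAAAAAAAAAAAAAAAAAAAAAAAAAAAAAAATQxAAAAEAEAAAAAAAAAAAAAAAAAABEQAAAAAAAAAAATRVMQAAJEERAAAAAAAAAAAAAAAAAAERAAAAAAAAAAASNFVBEQJYh1MgAAAAAAAAAAAAAAAAABERAAASNDIRIzRFVTIRJomrtUMQAAAAAAAAAAAAAAABEjIRE0VVVVRERFVUMjN5l4q2ZkIAAAAAAAAAAAAAABI0QyI0VmVVVVVVZlMzNZl0NFiIh1QzMhAAAAESEAABNFQyIzVWVURVVWZmQzM2h0EACIiZmaqYUxABEiIyEBNEMhEjRVVDM0VVZnZDMzVUEAAGZniZmZh1MhIiMyIQIzIQABNFVDIjNERFVDIjREIQAAMzNFVVVmZUMzRDIQAAAAAAEjMyIiIjMhEAARRFQhAAAiERERESRWZmZmUxAAAAAAESIREREiIhAAAAJFZTEQAEMyEQABI1d3Z4mGIQAAAAEREAAAASIjMQAAFGiGMhABRERDMyI1Z4dmeJhSAAAAARAAAAABIjV3MAJpvKdDIRJERERERERVZVRFd3QQAAAAAAAAAAEjRXrdzN/+t1QyM0REREREMzNERDRWdjEAAAAAAAAAASIzV63v/+2nVUNEREREREQiIjNEQ0VmMQAAAAAAAAAAERESRpq8unVEREREREREREMiNEVUREQxAAAAAAAAAAAAAAABJGdkIiIjREREVWZlREREVmVDIiEQAAAAAAAAAAAAAAAAERAAABREqZqqqqmHVEVnZTIRERAAAAAAAAAAAAAAAAAAAAAAJEXczLqZmZmHZ3dkIREREQAAAAAAAAAAAAAAAAAAAAFIz6qYdVRWeIiIdlMhIiIiEREAAAAAAAAAAAAAAAAAOd/tMzIiMzRFZ4h1QzMzNDMiIhAAAAAAAAAAAAAAAAW+7JcAASNFVERWZlQ0RVVmZUMyEQAAAREAAAAAAAACe7qWQxEjRVVVVEVUM0VmZnd2UyISIRNVMiEAAlZmZ6unUzIjM0REMzNERDIiNERFZ3dkISIkeqqHVVQzRoq7p0IREjREQzIREREiEQARERI1ZmUyM1eImavMynUyNWVDMzMzREQzIhAAAAAQAAAAABI0VURFd2VGnN7cp0EBERJFVVREVEMyEAAAARIAAAAAABIzRGiGQRNpvMu5YxAAATRmVURVQzIgAAABIzEAAAAAABI1eYYxATV4mqqXUyIzIjVVRFVDMiEAAAASMxACMhAAACNXdTIhEjVniZmHZlUyEkRURDMiIxAAAAAREANVQyEQEjRVVDIQASNFZ2VVVUMhI0QiIiNFQhAAAAAAATVUMyERETVlQhAAERIiIjM0QyESMxEjREREMgAAAAAAASEREjEAFGVDIREiERERIiIiIhARIjREMzVocgAAAAAAAAATQxETREQzNFRDNEMiIiIiEQAzRDMiNGiZQAAAAAAAEkREIiM0RERWZVVEREIiIiMzMzRDMzM0RWZiAAAAAAI0REQzMzREREVERERERDMzM0RE"/>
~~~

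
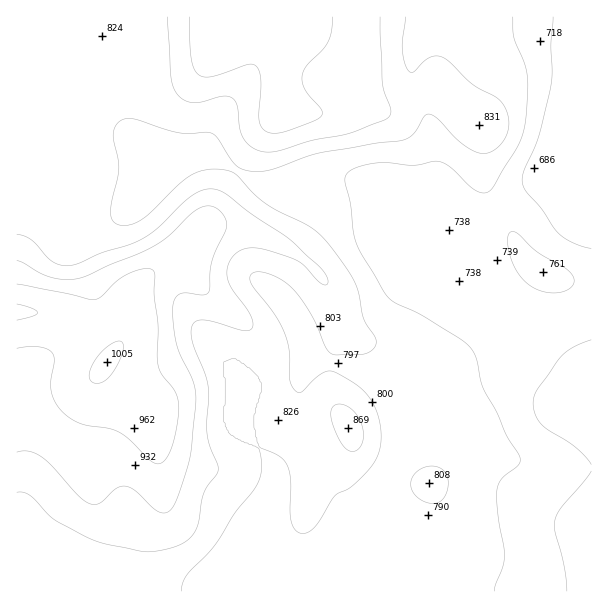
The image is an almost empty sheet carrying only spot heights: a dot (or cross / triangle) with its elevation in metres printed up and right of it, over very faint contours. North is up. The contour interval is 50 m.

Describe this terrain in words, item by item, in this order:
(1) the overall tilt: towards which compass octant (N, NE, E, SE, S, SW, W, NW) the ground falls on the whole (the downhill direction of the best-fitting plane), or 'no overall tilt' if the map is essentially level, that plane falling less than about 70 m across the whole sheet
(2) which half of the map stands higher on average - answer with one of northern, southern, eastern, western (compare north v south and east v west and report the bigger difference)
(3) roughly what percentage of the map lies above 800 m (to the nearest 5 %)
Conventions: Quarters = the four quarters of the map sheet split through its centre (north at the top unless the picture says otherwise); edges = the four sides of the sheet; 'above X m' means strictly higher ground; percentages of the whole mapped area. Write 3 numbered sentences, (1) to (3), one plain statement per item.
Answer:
(1) Overall the map slopes down towards the east.
(2) Taken as a whole, the western half is higher than the eastern.
(3) Roughly 55 % of the ground is higher than 800 m.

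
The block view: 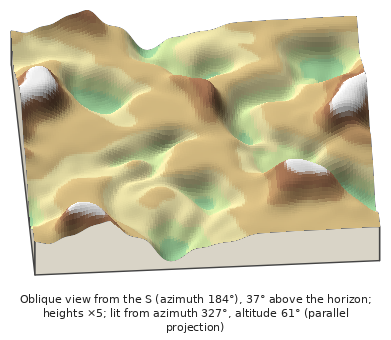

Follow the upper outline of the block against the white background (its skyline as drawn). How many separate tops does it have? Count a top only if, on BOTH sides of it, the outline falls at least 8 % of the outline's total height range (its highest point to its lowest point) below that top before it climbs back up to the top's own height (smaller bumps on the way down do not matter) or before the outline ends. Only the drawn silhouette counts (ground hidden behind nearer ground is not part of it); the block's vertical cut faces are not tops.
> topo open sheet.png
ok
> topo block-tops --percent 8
2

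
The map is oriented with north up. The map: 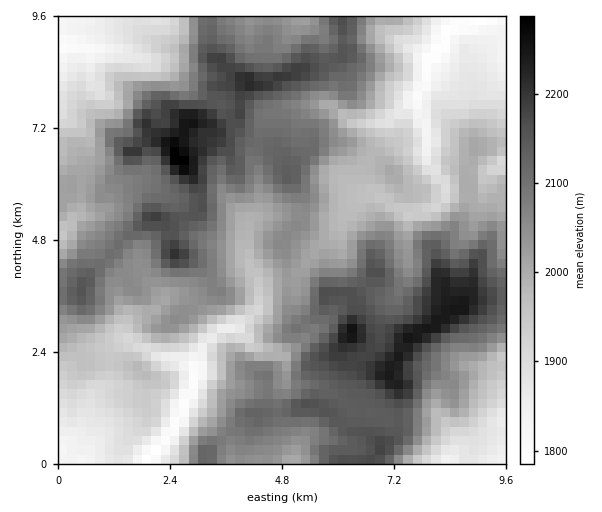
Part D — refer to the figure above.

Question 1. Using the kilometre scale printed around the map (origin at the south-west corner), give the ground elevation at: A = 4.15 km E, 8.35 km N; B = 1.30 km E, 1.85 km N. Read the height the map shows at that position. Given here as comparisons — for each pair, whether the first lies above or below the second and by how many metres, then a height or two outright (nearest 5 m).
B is below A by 270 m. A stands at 2200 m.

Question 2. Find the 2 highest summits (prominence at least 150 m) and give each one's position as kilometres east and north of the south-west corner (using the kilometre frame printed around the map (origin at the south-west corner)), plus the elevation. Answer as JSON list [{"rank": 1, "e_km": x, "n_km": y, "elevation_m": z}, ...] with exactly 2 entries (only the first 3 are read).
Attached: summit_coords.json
[{"rank": 1, "e_km": 2.59, "n_km": 6.51, "elevation_m": 2303}, {"rank": 2, "e_km": 6.26, "n_km": 2.81, "elevation_m": 2270}]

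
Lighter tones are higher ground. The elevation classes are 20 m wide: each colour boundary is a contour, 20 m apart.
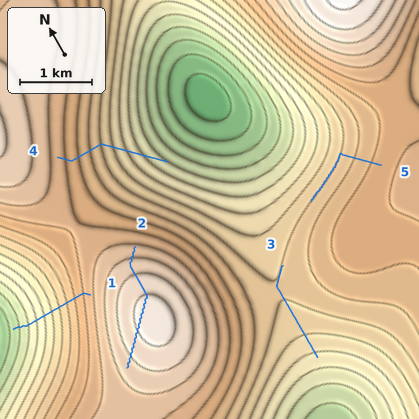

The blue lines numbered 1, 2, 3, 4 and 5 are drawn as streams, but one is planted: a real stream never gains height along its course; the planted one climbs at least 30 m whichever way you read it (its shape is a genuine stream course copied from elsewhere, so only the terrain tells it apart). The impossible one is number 2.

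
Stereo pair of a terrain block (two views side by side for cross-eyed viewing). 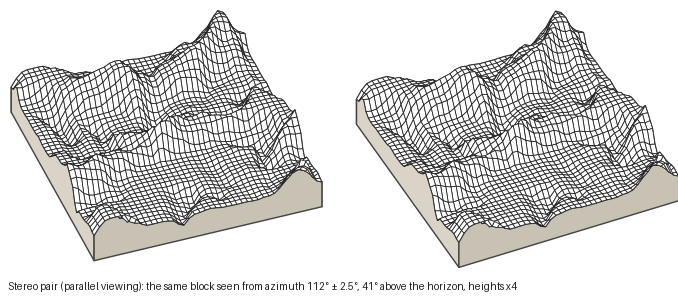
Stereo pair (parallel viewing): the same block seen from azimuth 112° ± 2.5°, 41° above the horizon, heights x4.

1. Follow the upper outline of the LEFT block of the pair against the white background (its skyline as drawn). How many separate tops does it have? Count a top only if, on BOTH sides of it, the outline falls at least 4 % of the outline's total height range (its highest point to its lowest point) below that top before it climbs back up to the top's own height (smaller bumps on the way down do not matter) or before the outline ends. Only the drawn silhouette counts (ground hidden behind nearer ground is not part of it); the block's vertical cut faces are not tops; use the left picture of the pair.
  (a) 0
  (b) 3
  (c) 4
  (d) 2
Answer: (d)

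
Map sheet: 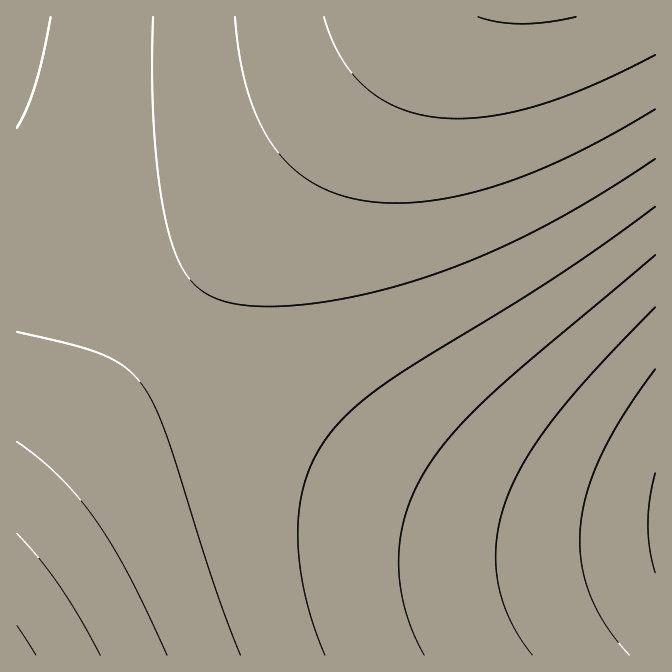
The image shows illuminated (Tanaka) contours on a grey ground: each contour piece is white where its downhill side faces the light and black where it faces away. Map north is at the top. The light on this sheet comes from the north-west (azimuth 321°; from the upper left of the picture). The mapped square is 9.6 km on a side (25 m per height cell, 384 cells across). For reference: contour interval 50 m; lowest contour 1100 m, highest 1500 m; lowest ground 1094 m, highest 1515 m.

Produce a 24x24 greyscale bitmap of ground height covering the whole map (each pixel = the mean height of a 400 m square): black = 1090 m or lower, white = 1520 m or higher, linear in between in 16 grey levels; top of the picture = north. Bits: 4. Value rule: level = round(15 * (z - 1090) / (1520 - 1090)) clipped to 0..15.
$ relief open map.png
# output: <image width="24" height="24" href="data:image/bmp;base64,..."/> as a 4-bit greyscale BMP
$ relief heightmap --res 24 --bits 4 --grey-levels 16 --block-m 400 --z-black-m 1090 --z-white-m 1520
<image width="24" height="24" href="data:image/bmp;base64,Qk2WAQAAAAAAAHYAAAAoAAAAGAAAABgAAAABAAQAAAAAACABAAATCwAAEwsAABAAAAAAAAAAAAAAABEREQAiIiIAMzMzAERERABVVVUAZmZmAHd3dwCIiIgAmZmZAKqqqgC7u7sAzMzMAN3d3QDu7u4A////AO7cu6qYh3ZlVUQzIu3MuqmYh3ZlVEMyId3LuqmYd2ZlVEMyEdzLupmId2ZlVEMyEcy7qpmId2ZlVEMiEcu6qpmId3ZlVEMyEbu6qZmId3ZlVEMyEbuqqZmIh3ZmVUQyIaqqmZmIh3dmZVQzIaqpmZmIiHd2ZlVDMqmZmZmYiIh3dmVEMpmZmZmZmIiHd2ZVQ5mZmZmZmZiIh3ZlVJmZmZmZmZmZiId2VYiZmZmZqqqZmYh3ZYiJmZmqqqqqqZmIdoiJmZqqqru6qqmZh4iImZqqu7u7u7qpmIiImaqru7zMy7u6qXiImaqrvMzMzMy7uniImaq7vMzd3dzMy3iImaq7zM3d3d3dzHeImaq7zN3e7u7t3XeImaq7zN3u7u7u7Q=="/>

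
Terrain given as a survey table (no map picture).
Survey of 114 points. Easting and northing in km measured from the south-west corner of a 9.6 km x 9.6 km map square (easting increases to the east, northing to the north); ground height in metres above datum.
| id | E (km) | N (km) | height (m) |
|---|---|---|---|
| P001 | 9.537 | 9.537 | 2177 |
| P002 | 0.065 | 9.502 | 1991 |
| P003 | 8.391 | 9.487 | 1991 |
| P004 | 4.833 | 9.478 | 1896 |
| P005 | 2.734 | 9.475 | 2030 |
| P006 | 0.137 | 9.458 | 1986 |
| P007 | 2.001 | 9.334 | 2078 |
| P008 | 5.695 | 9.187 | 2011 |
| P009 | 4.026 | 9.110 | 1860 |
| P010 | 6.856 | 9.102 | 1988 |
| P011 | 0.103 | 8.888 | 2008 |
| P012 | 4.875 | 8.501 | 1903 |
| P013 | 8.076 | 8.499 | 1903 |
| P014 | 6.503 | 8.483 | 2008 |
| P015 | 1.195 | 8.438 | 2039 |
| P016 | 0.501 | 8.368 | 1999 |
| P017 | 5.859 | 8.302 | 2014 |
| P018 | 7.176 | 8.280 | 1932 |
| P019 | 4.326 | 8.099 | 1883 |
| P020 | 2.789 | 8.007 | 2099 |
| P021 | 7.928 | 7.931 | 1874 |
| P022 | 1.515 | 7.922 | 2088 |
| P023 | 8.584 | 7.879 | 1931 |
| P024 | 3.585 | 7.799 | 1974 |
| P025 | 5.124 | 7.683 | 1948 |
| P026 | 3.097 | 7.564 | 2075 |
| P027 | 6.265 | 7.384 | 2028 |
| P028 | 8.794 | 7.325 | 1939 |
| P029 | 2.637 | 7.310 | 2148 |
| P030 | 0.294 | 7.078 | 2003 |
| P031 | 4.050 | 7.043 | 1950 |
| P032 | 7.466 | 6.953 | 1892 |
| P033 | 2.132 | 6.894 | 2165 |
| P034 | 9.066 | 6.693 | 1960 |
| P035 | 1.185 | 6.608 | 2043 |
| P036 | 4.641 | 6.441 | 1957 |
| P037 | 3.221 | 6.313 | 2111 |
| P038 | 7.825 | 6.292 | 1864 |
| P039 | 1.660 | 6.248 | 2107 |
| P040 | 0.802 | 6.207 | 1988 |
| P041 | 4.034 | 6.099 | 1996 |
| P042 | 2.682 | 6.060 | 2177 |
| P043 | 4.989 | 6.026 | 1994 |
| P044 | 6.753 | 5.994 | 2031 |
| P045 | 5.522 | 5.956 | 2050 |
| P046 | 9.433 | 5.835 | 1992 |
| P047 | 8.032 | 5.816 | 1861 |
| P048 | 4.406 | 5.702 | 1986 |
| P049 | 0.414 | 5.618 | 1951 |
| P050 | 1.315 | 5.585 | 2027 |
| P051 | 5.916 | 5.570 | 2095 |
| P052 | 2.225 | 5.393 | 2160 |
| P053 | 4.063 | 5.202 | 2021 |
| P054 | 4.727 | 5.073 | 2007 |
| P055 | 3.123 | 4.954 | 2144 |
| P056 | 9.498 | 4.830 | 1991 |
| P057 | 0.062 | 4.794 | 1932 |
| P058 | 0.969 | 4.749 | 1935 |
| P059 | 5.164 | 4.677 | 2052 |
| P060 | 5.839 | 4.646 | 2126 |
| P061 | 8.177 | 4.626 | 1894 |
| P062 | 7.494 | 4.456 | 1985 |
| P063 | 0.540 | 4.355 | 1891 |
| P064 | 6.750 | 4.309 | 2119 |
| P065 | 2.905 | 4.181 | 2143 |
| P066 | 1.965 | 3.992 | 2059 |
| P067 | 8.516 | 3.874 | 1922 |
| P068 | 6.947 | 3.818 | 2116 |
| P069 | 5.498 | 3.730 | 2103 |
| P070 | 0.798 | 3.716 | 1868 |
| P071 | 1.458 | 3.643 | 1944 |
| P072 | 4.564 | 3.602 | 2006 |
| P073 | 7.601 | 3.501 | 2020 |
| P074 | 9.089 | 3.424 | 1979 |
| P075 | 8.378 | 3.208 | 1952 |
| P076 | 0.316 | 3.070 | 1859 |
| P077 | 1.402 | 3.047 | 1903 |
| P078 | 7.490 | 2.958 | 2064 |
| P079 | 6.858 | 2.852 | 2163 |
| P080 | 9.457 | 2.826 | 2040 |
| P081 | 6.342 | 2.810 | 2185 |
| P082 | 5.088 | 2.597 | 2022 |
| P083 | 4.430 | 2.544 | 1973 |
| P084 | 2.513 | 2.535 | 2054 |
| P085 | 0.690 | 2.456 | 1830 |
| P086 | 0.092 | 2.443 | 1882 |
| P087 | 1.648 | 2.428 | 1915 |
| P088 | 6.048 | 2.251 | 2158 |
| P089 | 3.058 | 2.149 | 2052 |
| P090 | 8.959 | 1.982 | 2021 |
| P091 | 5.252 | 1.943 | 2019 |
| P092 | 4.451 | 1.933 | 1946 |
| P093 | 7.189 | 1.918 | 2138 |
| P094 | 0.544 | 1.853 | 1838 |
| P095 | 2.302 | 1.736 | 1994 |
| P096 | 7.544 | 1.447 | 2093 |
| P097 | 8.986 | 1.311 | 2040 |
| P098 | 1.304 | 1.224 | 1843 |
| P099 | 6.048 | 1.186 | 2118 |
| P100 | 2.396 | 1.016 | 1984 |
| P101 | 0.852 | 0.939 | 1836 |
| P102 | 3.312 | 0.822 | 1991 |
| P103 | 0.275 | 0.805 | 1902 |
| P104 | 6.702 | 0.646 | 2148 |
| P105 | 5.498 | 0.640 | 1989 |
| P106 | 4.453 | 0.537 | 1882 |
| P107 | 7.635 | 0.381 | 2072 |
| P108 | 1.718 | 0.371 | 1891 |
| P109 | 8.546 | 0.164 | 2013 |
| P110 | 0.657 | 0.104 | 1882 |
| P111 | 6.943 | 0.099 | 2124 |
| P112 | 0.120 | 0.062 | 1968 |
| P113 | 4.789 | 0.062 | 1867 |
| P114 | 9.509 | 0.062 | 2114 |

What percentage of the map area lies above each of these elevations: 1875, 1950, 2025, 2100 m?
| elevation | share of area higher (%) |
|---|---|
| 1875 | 92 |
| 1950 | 72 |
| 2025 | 41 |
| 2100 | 18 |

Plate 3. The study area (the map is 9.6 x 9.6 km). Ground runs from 1825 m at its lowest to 2185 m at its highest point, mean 2005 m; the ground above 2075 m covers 22.1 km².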